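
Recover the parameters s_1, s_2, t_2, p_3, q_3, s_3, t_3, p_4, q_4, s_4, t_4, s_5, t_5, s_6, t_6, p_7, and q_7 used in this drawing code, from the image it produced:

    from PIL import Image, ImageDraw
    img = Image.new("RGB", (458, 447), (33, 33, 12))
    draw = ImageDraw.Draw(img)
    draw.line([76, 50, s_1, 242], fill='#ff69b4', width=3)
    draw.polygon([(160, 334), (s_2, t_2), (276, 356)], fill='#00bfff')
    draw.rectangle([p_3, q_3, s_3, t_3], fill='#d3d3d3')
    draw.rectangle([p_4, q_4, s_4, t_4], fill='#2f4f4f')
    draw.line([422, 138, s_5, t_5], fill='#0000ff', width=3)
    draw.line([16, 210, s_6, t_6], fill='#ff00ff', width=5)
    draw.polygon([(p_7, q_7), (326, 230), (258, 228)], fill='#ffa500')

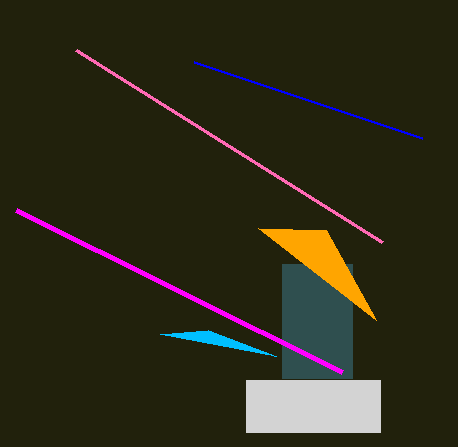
s_1 = 382, s_2 = 208, t_2 = 330, p_3 = 246, q_3 = 380, s_3 = 380, t_3 = 432, p_4 = 282, q_4 = 264, s_4 = 352, t_4 = 378, s_5 = 194, t_5 = 62, s_6 = 342, t_6 = 372, p_7 = 376, q_7 = 320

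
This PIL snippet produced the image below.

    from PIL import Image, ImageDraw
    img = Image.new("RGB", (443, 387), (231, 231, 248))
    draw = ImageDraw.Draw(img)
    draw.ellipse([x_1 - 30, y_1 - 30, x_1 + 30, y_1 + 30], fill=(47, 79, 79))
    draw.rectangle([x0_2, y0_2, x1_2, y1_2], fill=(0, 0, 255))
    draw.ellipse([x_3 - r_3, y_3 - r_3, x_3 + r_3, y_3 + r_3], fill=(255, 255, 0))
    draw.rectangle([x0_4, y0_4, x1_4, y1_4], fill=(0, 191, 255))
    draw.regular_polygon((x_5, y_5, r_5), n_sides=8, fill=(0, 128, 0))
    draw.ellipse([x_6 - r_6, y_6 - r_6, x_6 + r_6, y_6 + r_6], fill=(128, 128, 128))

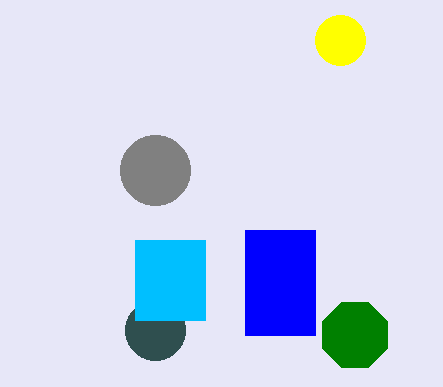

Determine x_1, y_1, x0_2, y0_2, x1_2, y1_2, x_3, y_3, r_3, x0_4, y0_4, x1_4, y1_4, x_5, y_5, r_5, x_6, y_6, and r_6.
x_1 = 155; y_1 = 330; x0_2 = 245; y0_2 = 230; x1_2 = 315; y1_2 = 335; x_3 = 340; y_3 = 40; r_3 = 25; x0_4 = 135; y0_4 = 240; x1_4 = 205; y1_4 = 320; x_5 = 355; y_5 = 335; r_5 = 35; x_6 = 155; y_6 = 170; r_6 = 35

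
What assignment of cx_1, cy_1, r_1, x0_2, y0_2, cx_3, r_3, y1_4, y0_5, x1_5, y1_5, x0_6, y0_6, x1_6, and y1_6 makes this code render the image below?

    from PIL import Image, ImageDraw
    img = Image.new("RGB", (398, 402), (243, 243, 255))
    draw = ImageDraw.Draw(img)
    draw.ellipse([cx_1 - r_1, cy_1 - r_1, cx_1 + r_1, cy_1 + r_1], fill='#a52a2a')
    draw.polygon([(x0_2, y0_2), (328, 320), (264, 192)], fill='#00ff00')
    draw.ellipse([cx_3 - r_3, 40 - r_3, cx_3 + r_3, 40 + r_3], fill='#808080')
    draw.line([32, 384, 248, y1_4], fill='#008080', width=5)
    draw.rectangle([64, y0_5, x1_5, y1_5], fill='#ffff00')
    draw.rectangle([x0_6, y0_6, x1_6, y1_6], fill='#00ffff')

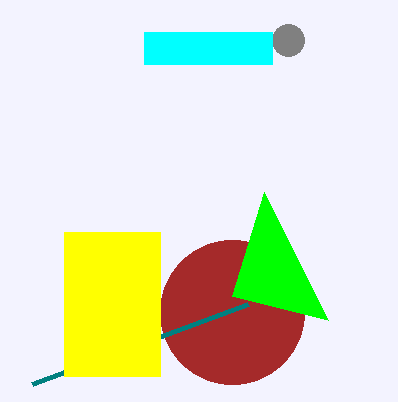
cx_1 = 232, cy_1 = 312, r_1 = 72, x0_2 = 232, y0_2 = 296, cx_3 = 288, r_3 = 16, y1_4 = 304, y0_5 = 232, x1_5 = 160, y1_5 = 376, x0_6 = 144, y0_6 = 32, x1_6 = 272, y1_6 = 64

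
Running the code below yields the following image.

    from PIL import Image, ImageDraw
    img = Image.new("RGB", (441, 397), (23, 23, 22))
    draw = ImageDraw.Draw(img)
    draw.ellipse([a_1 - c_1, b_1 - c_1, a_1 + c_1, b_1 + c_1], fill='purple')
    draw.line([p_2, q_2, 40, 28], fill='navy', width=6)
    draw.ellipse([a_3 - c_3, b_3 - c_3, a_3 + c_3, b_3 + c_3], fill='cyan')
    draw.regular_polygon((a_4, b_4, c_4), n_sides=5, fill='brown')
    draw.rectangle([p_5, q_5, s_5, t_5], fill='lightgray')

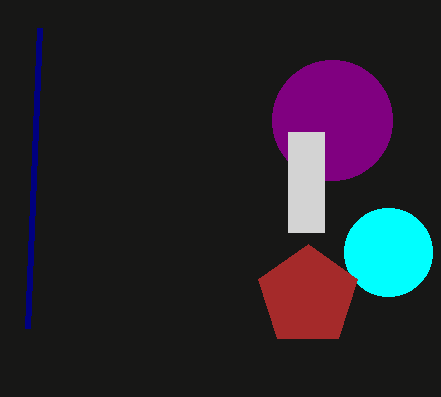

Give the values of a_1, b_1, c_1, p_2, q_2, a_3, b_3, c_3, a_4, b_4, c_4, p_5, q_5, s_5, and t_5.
a_1 = 332; b_1 = 120; c_1 = 60; p_2 = 28; q_2 = 328; a_3 = 388; b_3 = 252; c_3 = 44; a_4 = 308; b_4 = 296; c_4 = 52; p_5 = 288; q_5 = 132; s_5 = 324; t_5 = 232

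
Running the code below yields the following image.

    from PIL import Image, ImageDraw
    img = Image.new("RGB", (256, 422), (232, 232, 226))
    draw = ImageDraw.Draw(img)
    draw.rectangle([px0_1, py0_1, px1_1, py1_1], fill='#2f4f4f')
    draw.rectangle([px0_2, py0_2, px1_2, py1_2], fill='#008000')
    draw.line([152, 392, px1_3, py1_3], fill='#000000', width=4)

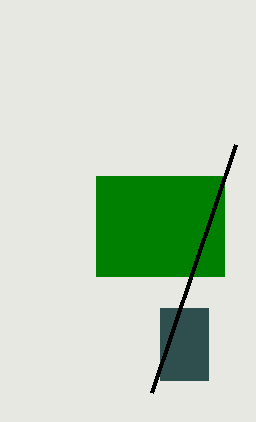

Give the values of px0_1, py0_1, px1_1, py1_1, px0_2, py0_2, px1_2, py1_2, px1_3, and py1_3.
px0_1 = 160; py0_1 = 308; px1_1 = 208; py1_1 = 380; px0_2 = 96; py0_2 = 176; px1_2 = 224; py1_2 = 276; px1_3 = 236; py1_3 = 144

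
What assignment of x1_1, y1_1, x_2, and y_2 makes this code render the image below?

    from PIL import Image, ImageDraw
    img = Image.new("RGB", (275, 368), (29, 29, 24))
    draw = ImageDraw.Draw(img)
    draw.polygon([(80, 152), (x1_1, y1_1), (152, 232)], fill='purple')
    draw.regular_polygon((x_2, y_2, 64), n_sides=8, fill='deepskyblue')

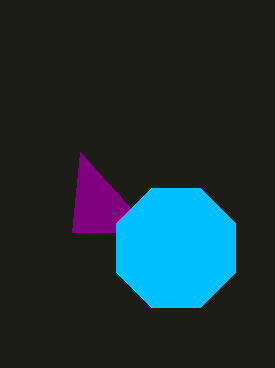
x1_1 = 72; y1_1 = 232; x_2 = 176; y_2 = 248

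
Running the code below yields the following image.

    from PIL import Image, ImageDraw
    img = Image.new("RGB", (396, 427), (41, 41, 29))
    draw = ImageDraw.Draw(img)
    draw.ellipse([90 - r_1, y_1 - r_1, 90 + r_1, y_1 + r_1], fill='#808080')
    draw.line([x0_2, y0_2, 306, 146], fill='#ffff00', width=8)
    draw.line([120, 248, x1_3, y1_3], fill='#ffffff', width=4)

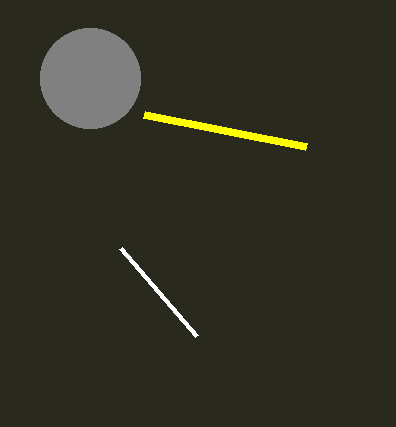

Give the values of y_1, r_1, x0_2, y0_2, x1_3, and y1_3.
y_1 = 78, r_1 = 50, x0_2 = 144, y0_2 = 114, x1_3 = 196, y1_3 = 336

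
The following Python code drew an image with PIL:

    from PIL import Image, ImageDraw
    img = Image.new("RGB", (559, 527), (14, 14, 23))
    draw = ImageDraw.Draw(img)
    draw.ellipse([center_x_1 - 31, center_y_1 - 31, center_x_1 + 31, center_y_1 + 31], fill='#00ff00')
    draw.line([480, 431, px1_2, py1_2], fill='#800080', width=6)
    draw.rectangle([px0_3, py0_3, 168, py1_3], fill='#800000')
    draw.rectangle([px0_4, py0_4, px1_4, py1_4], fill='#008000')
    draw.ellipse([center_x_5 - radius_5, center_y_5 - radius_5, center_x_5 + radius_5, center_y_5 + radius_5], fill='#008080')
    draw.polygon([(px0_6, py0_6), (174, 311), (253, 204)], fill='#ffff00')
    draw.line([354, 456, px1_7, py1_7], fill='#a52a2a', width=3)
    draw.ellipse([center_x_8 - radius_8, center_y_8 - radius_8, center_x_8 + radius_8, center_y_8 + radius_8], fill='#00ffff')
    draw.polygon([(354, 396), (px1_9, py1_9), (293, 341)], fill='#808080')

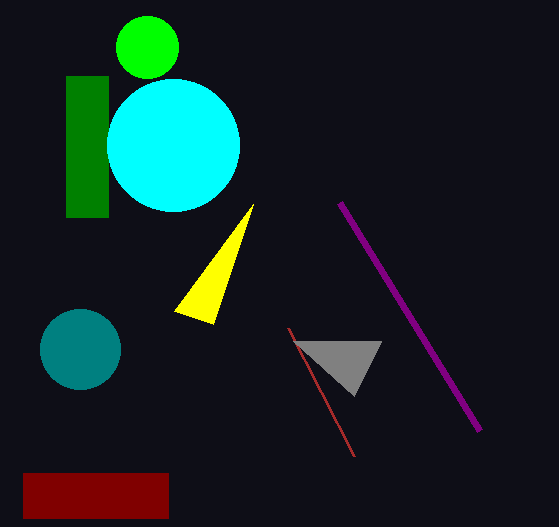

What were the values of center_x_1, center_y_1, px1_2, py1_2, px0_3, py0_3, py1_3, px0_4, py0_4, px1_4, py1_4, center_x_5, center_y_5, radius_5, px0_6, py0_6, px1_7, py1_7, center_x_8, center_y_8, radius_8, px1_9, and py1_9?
center_x_1 = 147, center_y_1 = 47, px1_2 = 340, py1_2 = 203, px0_3 = 23, py0_3 = 473, py1_3 = 518, px0_4 = 66, py0_4 = 76, px1_4 = 108, py1_4 = 217, center_x_5 = 80, center_y_5 = 349, radius_5 = 40, px0_6 = 213, py0_6 = 324, px1_7 = 288, py1_7 = 328, center_x_8 = 173, center_y_8 = 145, radius_8 = 66, px1_9 = 381, py1_9 = 341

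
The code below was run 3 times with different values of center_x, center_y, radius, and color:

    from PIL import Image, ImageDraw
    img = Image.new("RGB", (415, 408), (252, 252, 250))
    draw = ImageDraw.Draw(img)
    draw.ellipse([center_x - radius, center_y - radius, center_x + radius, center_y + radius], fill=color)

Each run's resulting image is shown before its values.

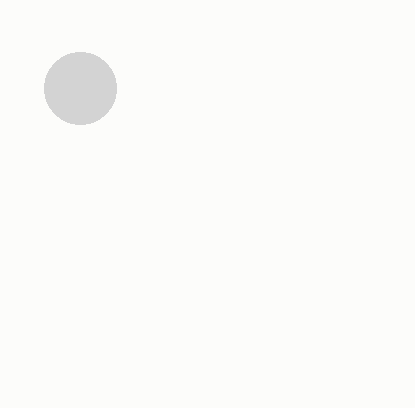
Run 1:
center_x = 80, center_y = 88, radius = 36, color = 'lightgray'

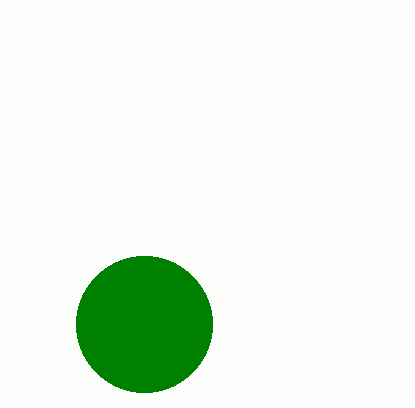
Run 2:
center_x = 144, center_y = 324, radius = 68, color = 'green'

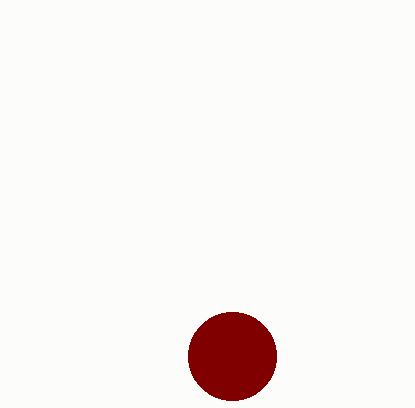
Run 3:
center_x = 232; center_y = 356; radius = 44; color = 'maroon'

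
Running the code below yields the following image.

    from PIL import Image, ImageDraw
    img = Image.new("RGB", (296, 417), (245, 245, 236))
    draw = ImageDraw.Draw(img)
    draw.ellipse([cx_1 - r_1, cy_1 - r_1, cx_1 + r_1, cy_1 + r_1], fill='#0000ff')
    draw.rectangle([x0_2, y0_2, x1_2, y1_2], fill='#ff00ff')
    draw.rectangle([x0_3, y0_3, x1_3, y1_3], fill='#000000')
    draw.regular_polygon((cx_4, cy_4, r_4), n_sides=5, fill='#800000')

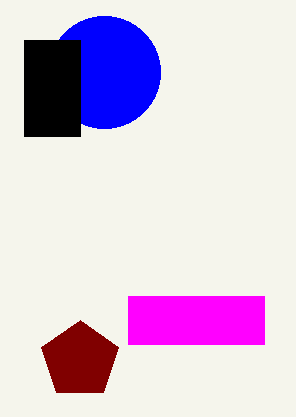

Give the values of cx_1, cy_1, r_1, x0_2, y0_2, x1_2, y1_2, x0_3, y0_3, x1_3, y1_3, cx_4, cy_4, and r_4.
cx_1 = 104, cy_1 = 72, r_1 = 56, x0_2 = 128, y0_2 = 296, x1_2 = 264, y1_2 = 344, x0_3 = 24, y0_3 = 40, x1_3 = 80, y1_3 = 136, cx_4 = 80, cy_4 = 360, r_4 = 40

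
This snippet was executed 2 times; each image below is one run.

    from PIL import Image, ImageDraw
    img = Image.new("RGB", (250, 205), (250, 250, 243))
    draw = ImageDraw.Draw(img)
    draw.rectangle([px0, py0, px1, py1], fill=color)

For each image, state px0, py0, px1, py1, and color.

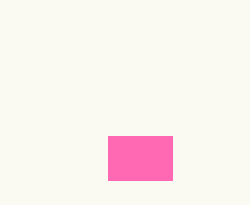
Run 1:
px0 = 108, py0 = 136, px1 = 172, py1 = 180, color = 'hotpink'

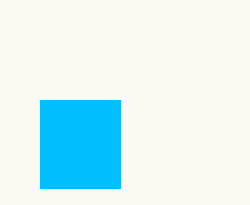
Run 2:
px0 = 40
py0 = 100
px1 = 120
py1 = 188
color = 'deepskyblue'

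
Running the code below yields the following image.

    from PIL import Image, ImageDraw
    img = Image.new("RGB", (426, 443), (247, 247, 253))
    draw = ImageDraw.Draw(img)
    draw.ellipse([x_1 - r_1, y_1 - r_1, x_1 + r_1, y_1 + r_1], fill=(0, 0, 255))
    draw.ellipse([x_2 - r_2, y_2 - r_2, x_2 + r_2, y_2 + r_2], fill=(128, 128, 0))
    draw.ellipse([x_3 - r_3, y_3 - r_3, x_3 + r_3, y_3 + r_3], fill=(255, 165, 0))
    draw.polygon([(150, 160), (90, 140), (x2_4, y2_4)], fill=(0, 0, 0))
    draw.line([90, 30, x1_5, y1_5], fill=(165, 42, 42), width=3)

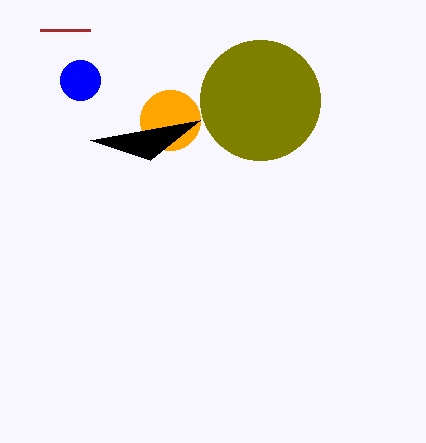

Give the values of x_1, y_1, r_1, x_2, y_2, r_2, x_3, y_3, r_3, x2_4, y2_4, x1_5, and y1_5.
x_1 = 80, y_1 = 80, r_1 = 20, x_2 = 260, y_2 = 100, r_2 = 60, x_3 = 170, y_3 = 120, r_3 = 30, x2_4 = 200, y2_4 = 120, x1_5 = 40, y1_5 = 30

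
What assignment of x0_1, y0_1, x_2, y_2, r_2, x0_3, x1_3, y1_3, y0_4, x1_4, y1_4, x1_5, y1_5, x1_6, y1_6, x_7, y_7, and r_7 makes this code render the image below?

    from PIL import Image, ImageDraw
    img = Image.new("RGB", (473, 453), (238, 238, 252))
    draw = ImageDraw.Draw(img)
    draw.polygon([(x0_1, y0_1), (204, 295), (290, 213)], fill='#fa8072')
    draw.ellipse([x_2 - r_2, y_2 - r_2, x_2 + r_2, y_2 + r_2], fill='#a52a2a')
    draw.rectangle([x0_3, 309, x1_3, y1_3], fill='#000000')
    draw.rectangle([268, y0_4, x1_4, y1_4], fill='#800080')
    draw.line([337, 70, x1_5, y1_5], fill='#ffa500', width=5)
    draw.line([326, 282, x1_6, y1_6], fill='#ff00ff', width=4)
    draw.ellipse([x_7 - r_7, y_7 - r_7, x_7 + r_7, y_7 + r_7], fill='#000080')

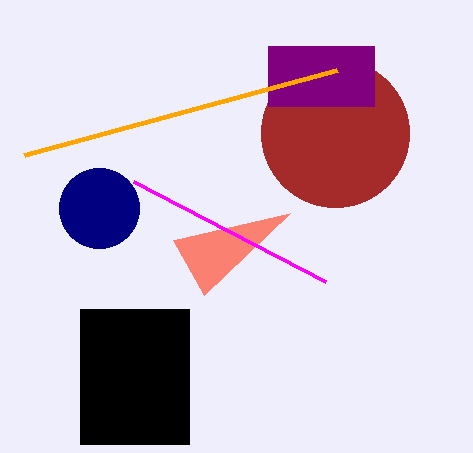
x0_1 = 173
y0_1 = 240
x_2 = 335
y_2 = 133
r_2 = 74
x0_3 = 80
x1_3 = 189
y1_3 = 444
y0_4 = 46
x1_4 = 374
y1_4 = 106
x1_5 = 24
y1_5 = 155
x1_6 = 134
y1_6 = 182
x_7 = 99
y_7 = 208
r_7 = 40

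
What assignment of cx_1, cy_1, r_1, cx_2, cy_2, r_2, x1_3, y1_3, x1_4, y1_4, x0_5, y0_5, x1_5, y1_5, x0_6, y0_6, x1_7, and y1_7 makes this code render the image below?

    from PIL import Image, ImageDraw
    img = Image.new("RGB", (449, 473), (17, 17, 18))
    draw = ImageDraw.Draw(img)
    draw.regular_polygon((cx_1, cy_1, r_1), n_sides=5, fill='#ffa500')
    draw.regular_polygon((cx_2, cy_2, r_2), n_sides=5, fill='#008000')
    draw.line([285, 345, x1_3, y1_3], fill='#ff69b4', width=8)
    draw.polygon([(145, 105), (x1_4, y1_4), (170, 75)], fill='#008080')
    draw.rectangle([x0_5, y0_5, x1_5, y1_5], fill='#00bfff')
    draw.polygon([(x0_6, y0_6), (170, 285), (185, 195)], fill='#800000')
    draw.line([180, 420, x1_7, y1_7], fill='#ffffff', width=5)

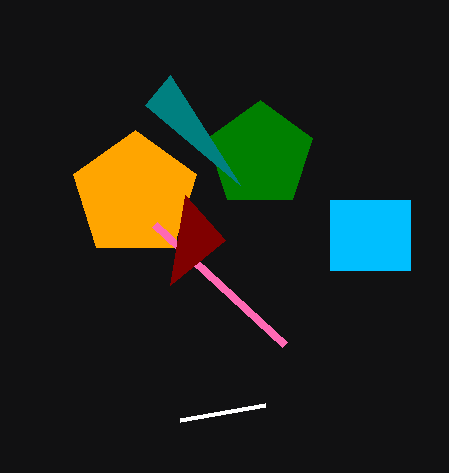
cx_1 = 135
cy_1 = 195
r_1 = 65
cx_2 = 260
cy_2 = 155
r_2 = 55
x1_3 = 155
y1_3 = 225
x1_4 = 240
y1_4 = 185
x0_5 = 330
y0_5 = 200
x1_5 = 410
y1_5 = 270
x0_6 = 225
y0_6 = 240
x1_7 = 265
y1_7 = 405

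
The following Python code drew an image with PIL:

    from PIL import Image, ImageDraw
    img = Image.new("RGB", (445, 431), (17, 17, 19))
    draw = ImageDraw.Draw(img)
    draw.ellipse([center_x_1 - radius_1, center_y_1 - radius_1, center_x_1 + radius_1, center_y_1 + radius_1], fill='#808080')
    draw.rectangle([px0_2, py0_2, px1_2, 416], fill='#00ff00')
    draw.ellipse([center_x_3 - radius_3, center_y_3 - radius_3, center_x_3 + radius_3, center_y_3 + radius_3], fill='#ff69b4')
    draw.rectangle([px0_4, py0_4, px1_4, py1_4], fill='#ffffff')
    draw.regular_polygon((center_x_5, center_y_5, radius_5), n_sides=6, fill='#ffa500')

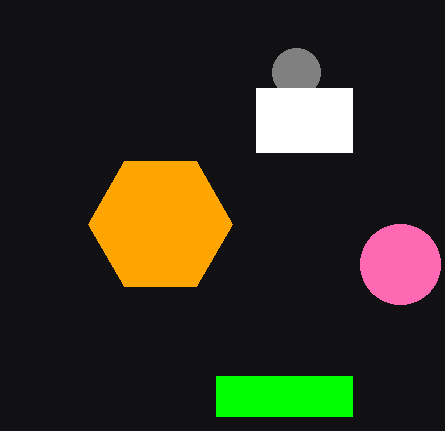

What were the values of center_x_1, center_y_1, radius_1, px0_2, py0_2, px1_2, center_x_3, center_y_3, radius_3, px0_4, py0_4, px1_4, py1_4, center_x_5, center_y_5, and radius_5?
center_x_1 = 296, center_y_1 = 72, radius_1 = 24, px0_2 = 216, py0_2 = 376, px1_2 = 352, center_x_3 = 400, center_y_3 = 264, radius_3 = 40, px0_4 = 256, py0_4 = 88, px1_4 = 352, py1_4 = 152, center_x_5 = 160, center_y_5 = 224, radius_5 = 72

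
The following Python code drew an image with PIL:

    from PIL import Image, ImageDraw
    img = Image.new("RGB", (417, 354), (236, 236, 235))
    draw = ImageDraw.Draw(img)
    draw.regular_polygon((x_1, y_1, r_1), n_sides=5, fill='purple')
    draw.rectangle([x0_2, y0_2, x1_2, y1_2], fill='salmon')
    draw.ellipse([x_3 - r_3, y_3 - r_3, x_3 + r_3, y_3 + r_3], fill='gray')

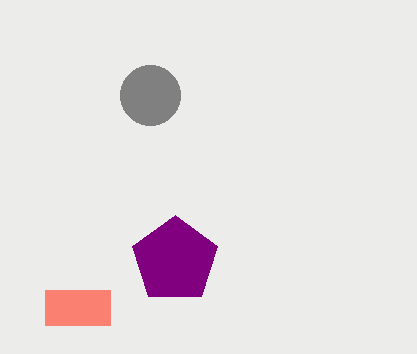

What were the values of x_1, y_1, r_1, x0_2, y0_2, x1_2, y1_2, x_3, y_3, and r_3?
x_1 = 175; y_1 = 260; r_1 = 45; x0_2 = 45; y0_2 = 290; x1_2 = 110; y1_2 = 325; x_3 = 150; y_3 = 95; r_3 = 30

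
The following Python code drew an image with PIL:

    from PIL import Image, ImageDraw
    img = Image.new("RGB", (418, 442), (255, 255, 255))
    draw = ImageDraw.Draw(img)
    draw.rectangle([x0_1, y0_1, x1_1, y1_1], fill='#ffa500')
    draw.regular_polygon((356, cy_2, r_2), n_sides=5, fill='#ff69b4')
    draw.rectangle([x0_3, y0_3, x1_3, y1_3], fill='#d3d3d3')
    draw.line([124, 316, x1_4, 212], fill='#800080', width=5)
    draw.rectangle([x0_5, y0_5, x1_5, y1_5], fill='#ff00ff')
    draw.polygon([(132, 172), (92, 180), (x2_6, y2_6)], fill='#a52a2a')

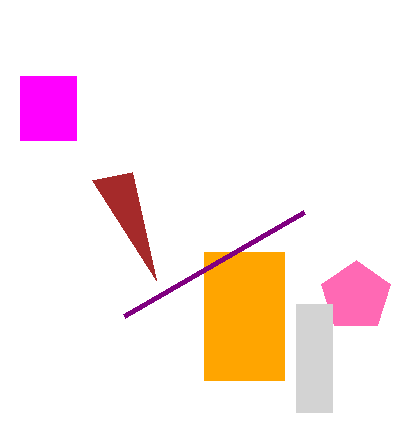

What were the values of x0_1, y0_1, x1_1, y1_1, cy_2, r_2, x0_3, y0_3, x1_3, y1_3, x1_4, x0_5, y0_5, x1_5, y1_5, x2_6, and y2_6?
x0_1 = 204
y0_1 = 252
x1_1 = 284
y1_1 = 380
cy_2 = 296
r_2 = 36
x0_3 = 296
y0_3 = 304
x1_3 = 332
y1_3 = 412
x1_4 = 304
x0_5 = 20
y0_5 = 76
x1_5 = 76
y1_5 = 140
x2_6 = 156
y2_6 = 280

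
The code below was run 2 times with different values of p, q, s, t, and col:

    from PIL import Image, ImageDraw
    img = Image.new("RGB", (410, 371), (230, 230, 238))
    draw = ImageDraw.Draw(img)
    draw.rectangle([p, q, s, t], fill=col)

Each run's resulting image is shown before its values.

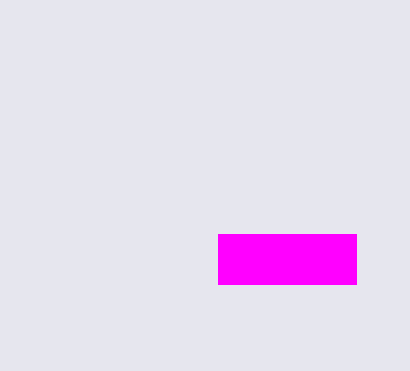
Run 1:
p = 218
q = 234
s = 356
t = 284
col = 'magenta'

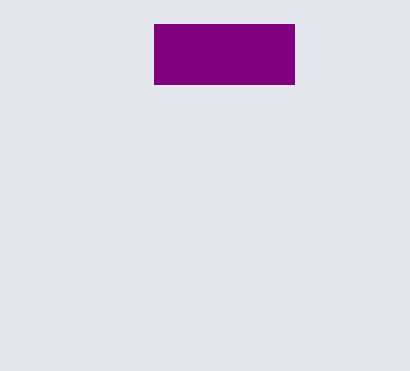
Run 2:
p = 154, q = 24, s = 294, t = 84, col = 'purple'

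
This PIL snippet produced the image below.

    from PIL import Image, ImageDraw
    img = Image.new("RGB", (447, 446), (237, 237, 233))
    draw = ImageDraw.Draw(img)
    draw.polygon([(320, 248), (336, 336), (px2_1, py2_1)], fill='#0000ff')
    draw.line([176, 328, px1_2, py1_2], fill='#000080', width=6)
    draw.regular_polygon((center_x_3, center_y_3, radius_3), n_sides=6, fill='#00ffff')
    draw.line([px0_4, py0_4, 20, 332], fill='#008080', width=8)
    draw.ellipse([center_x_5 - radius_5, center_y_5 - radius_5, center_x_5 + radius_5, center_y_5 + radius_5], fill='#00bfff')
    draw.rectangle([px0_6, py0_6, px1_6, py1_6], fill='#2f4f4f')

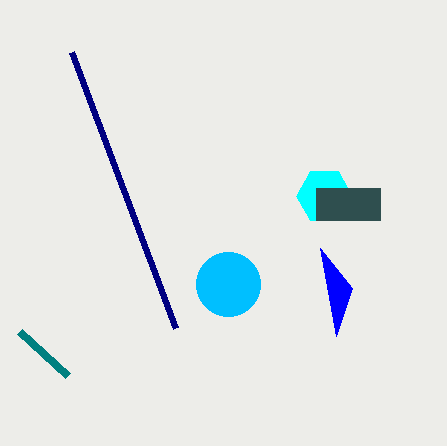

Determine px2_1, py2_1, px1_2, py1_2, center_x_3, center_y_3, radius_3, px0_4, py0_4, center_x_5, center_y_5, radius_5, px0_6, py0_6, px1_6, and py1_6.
px2_1 = 352; py2_1 = 288; px1_2 = 72; py1_2 = 52; center_x_3 = 324; center_y_3 = 196; radius_3 = 28; px0_4 = 68; py0_4 = 376; center_x_5 = 228; center_y_5 = 284; radius_5 = 32; px0_6 = 316; py0_6 = 188; px1_6 = 380; py1_6 = 220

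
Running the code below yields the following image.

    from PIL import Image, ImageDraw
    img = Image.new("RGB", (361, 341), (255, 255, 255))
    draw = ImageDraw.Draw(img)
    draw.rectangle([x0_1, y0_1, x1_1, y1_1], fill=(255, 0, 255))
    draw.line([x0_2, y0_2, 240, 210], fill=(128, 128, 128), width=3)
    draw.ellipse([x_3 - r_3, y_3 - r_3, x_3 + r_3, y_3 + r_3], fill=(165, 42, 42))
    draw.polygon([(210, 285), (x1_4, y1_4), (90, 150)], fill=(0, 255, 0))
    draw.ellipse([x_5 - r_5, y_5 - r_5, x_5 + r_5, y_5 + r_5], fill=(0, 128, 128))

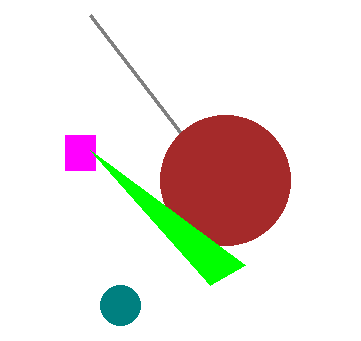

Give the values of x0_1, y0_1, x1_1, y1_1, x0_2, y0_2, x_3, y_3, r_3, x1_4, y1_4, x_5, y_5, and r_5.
x0_1 = 65, y0_1 = 135, x1_1 = 95, y1_1 = 170, x0_2 = 90, y0_2 = 15, x_3 = 225, y_3 = 180, r_3 = 65, x1_4 = 245, y1_4 = 265, x_5 = 120, y_5 = 305, r_5 = 20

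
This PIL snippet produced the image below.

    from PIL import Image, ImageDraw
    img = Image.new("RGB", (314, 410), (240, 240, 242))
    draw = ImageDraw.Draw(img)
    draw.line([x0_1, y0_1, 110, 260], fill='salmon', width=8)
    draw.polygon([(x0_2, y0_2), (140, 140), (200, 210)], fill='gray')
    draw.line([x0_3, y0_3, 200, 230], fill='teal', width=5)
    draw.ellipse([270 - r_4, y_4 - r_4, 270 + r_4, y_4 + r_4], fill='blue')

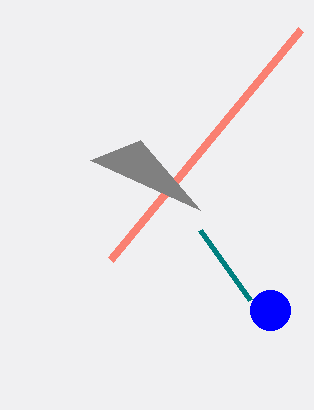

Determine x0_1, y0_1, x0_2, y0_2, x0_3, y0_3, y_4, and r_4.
x0_1 = 300; y0_1 = 30; x0_2 = 90; y0_2 = 160; x0_3 = 250; y0_3 = 300; y_4 = 310; r_4 = 20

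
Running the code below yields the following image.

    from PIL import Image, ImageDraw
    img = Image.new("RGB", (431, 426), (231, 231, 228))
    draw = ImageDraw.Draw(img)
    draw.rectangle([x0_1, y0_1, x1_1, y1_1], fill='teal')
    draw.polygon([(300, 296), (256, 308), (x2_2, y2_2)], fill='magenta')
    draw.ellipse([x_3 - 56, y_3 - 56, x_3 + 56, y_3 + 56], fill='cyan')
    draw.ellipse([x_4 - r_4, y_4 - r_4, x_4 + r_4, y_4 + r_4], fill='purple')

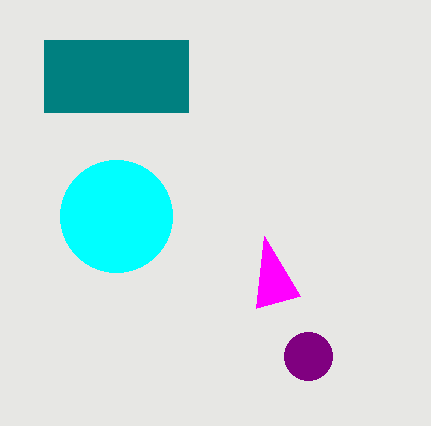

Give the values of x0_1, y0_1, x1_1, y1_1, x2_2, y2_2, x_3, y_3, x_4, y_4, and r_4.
x0_1 = 44; y0_1 = 40; x1_1 = 188; y1_1 = 112; x2_2 = 264; y2_2 = 236; x_3 = 116; y_3 = 216; x_4 = 308; y_4 = 356; r_4 = 24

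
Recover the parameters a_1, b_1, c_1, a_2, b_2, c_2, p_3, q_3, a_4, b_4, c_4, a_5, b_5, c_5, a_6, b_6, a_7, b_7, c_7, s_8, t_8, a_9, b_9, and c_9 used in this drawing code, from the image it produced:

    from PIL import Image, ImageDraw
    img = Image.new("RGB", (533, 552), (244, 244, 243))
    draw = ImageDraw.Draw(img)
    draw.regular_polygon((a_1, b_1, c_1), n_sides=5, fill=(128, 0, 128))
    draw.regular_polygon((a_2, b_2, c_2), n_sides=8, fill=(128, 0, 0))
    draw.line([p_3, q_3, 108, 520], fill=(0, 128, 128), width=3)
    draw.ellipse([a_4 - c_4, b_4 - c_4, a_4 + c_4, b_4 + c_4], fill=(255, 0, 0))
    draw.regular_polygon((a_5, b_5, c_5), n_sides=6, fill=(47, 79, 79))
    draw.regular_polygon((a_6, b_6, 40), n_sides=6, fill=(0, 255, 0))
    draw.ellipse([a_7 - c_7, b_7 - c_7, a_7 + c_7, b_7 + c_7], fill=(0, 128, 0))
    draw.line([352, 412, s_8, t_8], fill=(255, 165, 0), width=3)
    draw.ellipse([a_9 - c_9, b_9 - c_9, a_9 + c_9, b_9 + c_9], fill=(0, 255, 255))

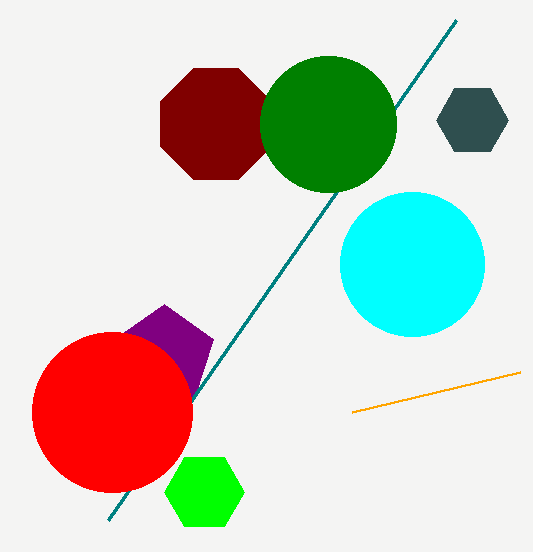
a_1 = 164; b_1 = 356; c_1 = 52; a_2 = 216; b_2 = 124; c_2 = 60; p_3 = 456; q_3 = 20; a_4 = 112; b_4 = 412; c_4 = 80; a_5 = 472; b_5 = 120; c_5 = 36; a_6 = 204; b_6 = 492; a_7 = 328; b_7 = 124; c_7 = 68; s_8 = 520; t_8 = 372; a_9 = 412; b_9 = 264; c_9 = 72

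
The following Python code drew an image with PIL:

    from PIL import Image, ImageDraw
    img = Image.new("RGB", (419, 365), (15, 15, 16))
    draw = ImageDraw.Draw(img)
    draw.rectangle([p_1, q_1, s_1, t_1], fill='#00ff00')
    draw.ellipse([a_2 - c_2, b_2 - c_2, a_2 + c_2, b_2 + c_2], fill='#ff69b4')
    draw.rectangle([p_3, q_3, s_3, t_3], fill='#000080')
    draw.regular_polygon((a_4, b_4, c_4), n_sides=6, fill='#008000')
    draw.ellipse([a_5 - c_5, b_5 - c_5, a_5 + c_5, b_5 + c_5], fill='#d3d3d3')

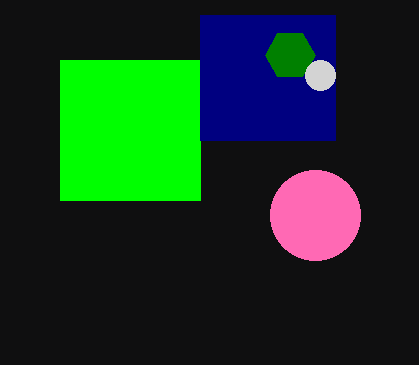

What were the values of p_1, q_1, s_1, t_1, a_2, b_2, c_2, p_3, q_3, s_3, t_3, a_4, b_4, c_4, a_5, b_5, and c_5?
p_1 = 60
q_1 = 60
s_1 = 200
t_1 = 200
a_2 = 315
b_2 = 215
c_2 = 45
p_3 = 200
q_3 = 15
s_3 = 335
t_3 = 140
a_4 = 290
b_4 = 55
c_4 = 25
a_5 = 320
b_5 = 75
c_5 = 15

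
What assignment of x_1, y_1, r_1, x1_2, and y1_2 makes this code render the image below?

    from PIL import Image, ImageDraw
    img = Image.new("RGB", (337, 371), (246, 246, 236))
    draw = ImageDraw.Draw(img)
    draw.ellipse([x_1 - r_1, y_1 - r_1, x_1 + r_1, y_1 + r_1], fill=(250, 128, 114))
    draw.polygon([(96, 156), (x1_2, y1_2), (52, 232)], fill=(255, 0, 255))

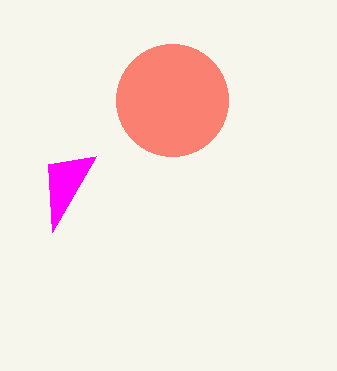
x_1 = 172
y_1 = 100
r_1 = 56
x1_2 = 48
y1_2 = 164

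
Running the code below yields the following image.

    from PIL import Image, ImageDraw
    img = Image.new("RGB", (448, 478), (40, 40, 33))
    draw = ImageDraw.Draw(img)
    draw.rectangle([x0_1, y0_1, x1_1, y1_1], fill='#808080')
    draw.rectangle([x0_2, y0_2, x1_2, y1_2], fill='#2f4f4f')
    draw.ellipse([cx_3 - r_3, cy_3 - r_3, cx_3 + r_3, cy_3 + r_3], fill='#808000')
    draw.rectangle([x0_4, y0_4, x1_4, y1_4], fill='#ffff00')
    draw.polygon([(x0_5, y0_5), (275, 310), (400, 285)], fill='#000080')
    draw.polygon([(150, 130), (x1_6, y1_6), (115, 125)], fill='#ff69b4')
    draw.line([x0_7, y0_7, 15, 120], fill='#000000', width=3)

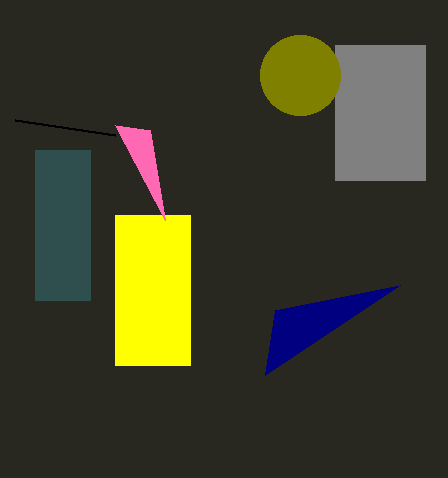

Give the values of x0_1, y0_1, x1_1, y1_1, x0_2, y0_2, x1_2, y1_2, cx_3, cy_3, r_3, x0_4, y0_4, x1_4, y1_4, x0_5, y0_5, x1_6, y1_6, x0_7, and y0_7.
x0_1 = 335, y0_1 = 45, x1_1 = 425, y1_1 = 180, x0_2 = 35, y0_2 = 150, x1_2 = 90, y1_2 = 300, cx_3 = 300, cy_3 = 75, r_3 = 40, x0_4 = 115, y0_4 = 215, x1_4 = 190, y1_4 = 365, x0_5 = 265, y0_5 = 375, x1_6 = 165, y1_6 = 220, x0_7 = 115, y0_7 = 135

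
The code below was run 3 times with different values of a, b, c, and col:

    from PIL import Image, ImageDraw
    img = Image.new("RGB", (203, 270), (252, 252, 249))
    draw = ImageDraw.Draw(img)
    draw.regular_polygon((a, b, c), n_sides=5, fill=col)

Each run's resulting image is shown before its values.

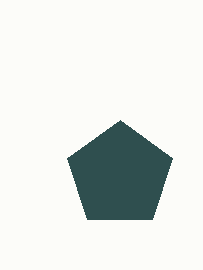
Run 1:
a = 120
b = 175
c = 55
col = 'darkslategray'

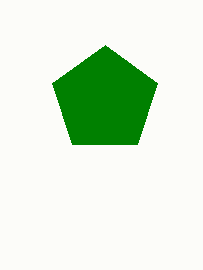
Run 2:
a = 105, b = 100, c = 55, col = 'green'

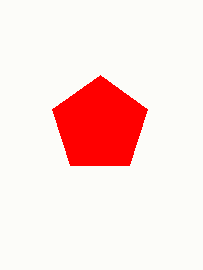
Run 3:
a = 100, b = 125, c = 50, col = 'red'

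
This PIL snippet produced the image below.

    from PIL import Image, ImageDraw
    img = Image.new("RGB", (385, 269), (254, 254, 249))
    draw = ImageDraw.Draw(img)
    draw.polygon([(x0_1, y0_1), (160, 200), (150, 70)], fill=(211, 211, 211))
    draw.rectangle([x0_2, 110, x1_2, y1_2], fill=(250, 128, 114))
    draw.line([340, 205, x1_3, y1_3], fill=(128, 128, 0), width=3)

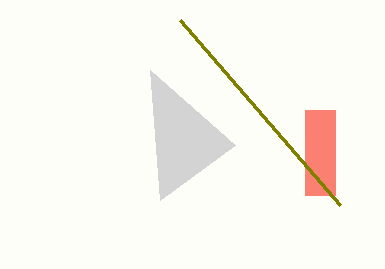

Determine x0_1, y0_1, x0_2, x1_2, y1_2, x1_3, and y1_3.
x0_1 = 235, y0_1 = 145, x0_2 = 305, x1_2 = 335, y1_2 = 195, x1_3 = 180, y1_3 = 20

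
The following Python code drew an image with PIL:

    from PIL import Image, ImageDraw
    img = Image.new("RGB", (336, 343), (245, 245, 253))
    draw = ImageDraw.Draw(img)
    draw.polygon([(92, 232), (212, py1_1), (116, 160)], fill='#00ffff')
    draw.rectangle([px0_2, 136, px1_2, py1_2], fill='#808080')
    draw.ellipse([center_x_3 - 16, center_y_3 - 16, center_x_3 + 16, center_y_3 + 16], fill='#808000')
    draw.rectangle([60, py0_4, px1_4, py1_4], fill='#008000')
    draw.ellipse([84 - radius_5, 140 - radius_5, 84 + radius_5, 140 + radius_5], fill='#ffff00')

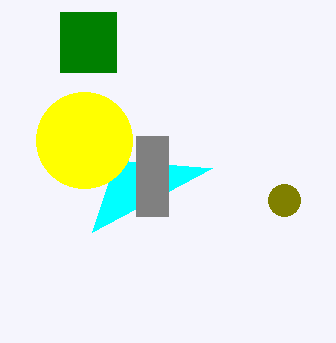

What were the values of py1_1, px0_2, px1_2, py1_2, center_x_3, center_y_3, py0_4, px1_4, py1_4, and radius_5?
py1_1 = 168; px0_2 = 136; px1_2 = 168; py1_2 = 216; center_x_3 = 284; center_y_3 = 200; py0_4 = 12; px1_4 = 116; py1_4 = 72; radius_5 = 48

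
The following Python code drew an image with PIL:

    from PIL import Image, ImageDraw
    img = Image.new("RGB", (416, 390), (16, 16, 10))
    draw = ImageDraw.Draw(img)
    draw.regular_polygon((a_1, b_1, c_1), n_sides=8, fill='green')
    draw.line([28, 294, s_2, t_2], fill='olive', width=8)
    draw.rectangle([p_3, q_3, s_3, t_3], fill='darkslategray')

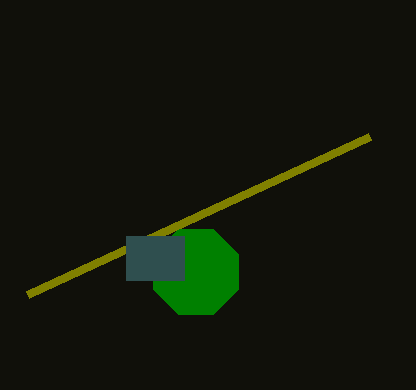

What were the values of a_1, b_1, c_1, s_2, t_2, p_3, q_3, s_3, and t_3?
a_1 = 196; b_1 = 272; c_1 = 46; s_2 = 370; t_2 = 136; p_3 = 126; q_3 = 236; s_3 = 184; t_3 = 280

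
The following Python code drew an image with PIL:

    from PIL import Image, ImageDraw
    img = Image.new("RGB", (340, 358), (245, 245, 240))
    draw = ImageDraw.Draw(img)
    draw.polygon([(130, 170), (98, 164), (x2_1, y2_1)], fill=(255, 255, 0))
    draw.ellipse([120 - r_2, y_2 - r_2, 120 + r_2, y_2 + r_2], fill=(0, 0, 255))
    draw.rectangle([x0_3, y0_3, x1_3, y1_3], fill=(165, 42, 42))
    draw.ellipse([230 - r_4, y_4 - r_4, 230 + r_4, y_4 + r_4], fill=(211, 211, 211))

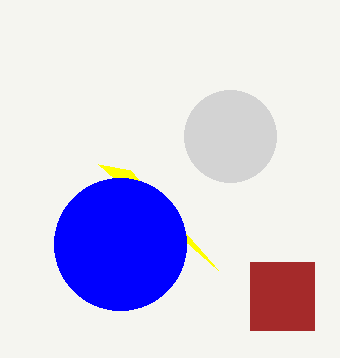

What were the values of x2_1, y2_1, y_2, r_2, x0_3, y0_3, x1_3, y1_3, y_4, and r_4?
x2_1 = 218, y2_1 = 270, y_2 = 244, r_2 = 66, x0_3 = 250, y0_3 = 262, x1_3 = 314, y1_3 = 330, y_4 = 136, r_4 = 46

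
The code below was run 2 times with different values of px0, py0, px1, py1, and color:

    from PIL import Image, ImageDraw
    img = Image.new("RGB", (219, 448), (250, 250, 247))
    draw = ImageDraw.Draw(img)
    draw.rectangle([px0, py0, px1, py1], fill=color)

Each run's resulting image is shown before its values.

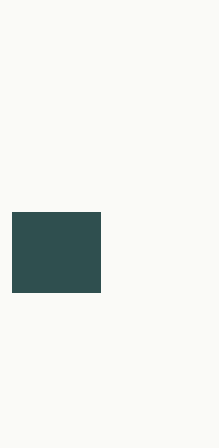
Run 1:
px0 = 12
py0 = 212
px1 = 100
py1 = 292
color = 'darkslategray'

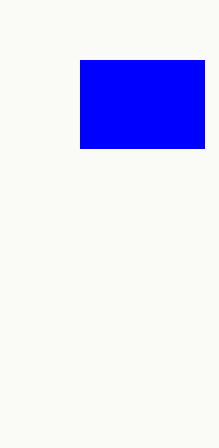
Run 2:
px0 = 80
py0 = 60
px1 = 204
py1 = 148
color = 'blue'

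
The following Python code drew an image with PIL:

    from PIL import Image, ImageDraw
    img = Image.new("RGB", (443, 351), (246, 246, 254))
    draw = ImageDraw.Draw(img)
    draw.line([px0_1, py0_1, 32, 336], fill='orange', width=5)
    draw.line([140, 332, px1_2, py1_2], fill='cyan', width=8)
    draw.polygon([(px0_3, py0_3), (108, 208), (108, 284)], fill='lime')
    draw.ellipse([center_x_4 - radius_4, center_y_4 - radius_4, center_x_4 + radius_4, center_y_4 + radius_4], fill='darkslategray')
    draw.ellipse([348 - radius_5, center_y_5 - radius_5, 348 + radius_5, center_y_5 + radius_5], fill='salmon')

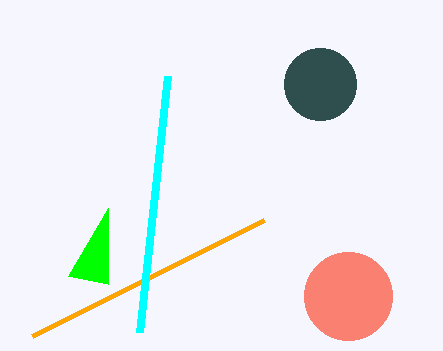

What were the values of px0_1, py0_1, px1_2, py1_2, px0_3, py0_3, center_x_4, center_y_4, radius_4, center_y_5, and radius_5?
px0_1 = 264; py0_1 = 220; px1_2 = 168; py1_2 = 76; px0_3 = 68; py0_3 = 276; center_x_4 = 320; center_y_4 = 84; radius_4 = 36; center_y_5 = 296; radius_5 = 44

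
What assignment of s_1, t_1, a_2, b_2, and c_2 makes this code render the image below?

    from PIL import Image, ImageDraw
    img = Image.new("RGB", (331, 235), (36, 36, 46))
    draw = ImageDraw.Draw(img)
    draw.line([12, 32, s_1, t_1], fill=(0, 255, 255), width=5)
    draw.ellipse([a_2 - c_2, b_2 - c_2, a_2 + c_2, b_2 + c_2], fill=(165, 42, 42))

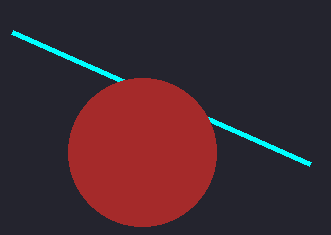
s_1 = 310; t_1 = 164; a_2 = 142; b_2 = 152; c_2 = 74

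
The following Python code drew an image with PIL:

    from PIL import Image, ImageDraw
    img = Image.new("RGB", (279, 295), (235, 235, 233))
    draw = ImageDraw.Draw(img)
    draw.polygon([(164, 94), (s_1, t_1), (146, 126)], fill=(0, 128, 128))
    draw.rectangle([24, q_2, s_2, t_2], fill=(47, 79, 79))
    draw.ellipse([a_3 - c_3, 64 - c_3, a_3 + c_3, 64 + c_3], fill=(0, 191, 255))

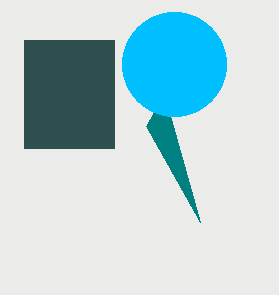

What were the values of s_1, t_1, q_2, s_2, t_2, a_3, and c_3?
s_1 = 200, t_1 = 222, q_2 = 40, s_2 = 114, t_2 = 148, a_3 = 174, c_3 = 52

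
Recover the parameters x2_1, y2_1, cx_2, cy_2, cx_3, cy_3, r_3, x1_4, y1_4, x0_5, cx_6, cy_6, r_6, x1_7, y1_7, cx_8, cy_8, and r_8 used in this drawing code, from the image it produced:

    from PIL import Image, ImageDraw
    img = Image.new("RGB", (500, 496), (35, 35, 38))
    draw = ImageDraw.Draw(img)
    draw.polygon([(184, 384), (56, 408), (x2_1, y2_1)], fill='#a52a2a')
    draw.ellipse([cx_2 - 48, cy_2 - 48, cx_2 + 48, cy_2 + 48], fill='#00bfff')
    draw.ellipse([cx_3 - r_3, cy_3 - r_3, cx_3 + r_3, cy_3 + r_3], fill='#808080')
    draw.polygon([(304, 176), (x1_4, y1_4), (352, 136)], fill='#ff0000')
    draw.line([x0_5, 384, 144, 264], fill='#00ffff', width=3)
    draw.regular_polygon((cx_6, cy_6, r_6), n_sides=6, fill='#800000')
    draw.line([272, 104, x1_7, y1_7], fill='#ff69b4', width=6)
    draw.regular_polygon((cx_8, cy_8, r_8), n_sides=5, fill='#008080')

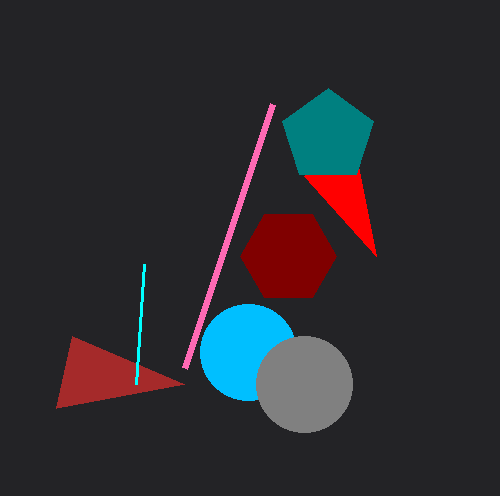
x2_1 = 72
y2_1 = 336
cx_2 = 248
cy_2 = 352
cx_3 = 304
cy_3 = 384
r_3 = 48
x1_4 = 376
y1_4 = 256
x0_5 = 136
cx_6 = 288
cy_6 = 256
r_6 = 48
x1_7 = 184
y1_7 = 368
cx_8 = 328
cy_8 = 136
r_8 = 48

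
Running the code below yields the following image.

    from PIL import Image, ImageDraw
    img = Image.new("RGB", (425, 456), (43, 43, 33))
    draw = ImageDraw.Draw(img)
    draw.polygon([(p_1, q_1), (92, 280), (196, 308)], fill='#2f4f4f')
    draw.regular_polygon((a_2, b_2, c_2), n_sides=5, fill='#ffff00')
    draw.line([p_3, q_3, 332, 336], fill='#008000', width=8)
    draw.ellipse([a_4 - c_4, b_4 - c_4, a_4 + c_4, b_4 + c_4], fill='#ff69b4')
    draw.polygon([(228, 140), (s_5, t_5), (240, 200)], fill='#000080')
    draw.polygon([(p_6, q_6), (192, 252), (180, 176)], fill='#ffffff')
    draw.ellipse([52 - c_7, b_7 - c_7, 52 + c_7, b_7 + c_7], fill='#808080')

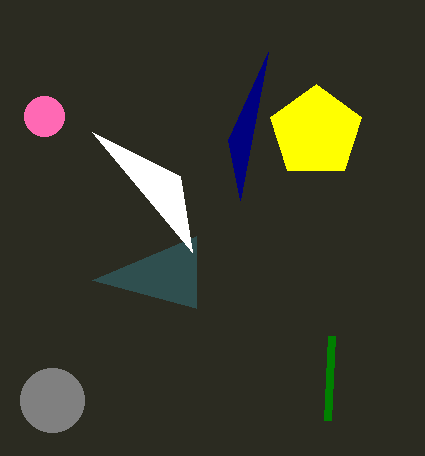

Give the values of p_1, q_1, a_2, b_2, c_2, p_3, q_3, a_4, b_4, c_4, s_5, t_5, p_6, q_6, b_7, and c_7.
p_1 = 196, q_1 = 236, a_2 = 316, b_2 = 132, c_2 = 48, p_3 = 328, q_3 = 420, a_4 = 44, b_4 = 116, c_4 = 20, s_5 = 268, t_5 = 52, p_6 = 92, q_6 = 132, b_7 = 400, c_7 = 32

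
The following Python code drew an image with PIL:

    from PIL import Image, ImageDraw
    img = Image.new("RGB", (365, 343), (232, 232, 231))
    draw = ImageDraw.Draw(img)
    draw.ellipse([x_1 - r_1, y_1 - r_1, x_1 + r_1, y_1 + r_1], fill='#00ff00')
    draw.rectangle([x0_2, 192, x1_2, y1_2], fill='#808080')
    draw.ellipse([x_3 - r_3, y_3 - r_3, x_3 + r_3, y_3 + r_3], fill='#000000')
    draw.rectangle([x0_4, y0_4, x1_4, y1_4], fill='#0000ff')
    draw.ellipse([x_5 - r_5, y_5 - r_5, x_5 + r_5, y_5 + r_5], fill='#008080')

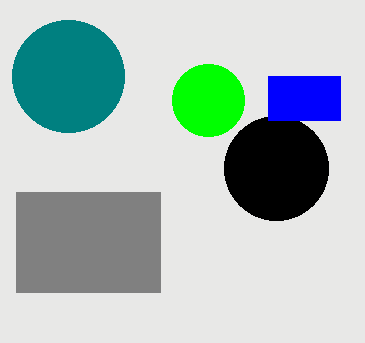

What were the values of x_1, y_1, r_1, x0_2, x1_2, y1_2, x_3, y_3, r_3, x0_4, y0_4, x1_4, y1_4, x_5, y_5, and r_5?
x_1 = 208; y_1 = 100; r_1 = 36; x0_2 = 16; x1_2 = 160; y1_2 = 292; x_3 = 276; y_3 = 168; r_3 = 52; x0_4 = 268; y0_4 = 76; x1_4 = 340; y1_4 = 120; x_5 = 68; y_5 = 76; r_5 = 56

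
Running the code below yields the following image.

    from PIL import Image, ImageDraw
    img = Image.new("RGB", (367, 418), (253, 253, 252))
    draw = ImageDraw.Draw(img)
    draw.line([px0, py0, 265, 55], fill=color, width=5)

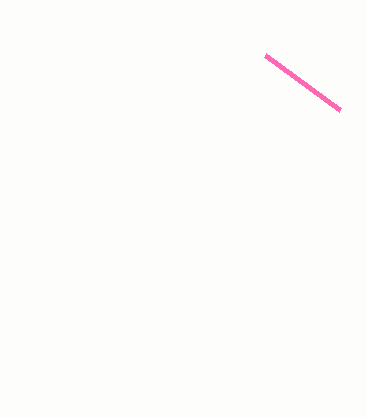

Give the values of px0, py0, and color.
px0 = 340, py0 = 110, color = 'hotpink'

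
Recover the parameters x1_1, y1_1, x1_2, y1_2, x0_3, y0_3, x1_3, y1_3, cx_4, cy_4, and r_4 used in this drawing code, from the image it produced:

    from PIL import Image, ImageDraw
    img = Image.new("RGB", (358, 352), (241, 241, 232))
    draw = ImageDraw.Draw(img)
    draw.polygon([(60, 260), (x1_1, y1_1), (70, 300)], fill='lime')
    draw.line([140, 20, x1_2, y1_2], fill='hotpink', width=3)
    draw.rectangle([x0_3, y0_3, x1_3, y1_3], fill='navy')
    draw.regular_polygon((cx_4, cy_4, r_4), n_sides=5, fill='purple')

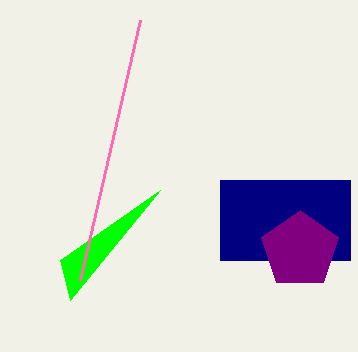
x1_1 = 160; y1_1 = 190; x1_2 = 80; y1_2 = 280; x0_3 = 220; y0_3 = 180; x1_3 = 350; y1_3 = 260; cx_4 = 300; cy_4 = 250; r_4 = 40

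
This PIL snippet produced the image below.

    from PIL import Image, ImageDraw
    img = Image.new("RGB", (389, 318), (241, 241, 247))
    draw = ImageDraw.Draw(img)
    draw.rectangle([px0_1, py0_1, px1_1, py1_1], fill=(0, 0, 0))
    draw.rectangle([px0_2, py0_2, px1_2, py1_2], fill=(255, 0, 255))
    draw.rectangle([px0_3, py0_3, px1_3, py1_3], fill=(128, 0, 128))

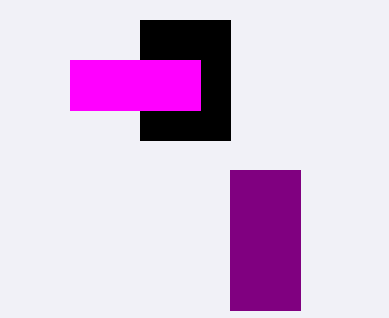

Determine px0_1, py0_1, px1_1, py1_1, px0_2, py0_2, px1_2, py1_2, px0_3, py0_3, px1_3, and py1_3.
px0_1 = 140, py0_1 = 20, px1_1 = 230, py1_1 = 140, px0_2 = 70, py0_2 = 60, px1_2 = 200, py1_2 = 110, px0_3 = 230, py0_3 = 170, px1_3 = 300, py1_3 = 310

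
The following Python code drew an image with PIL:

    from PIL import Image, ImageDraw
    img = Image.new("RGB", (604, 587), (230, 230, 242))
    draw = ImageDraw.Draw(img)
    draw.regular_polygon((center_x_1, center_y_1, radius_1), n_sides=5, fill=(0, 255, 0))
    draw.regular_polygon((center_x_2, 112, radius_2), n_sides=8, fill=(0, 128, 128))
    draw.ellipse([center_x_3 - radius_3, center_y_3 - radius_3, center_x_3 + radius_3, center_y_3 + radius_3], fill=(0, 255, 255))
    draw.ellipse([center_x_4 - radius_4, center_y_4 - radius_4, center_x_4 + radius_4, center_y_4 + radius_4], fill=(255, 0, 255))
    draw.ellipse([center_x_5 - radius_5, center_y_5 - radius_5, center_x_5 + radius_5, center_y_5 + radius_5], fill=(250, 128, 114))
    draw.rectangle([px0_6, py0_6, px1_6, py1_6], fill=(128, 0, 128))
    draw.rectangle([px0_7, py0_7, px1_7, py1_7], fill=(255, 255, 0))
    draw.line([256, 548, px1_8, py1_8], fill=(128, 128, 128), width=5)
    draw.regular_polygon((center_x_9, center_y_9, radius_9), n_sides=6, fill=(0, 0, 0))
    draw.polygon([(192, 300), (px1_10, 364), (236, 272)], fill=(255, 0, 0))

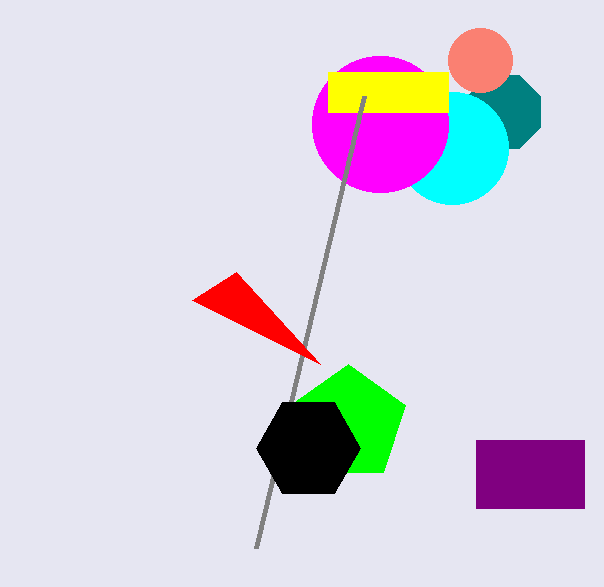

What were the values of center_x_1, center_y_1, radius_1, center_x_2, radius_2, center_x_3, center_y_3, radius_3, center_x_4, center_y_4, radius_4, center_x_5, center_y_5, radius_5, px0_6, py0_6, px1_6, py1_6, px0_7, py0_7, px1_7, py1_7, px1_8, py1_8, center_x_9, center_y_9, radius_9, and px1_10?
center_x_1 = 348
center_y_1 = 424
radius_1 = 60
center_x_2 = 504
radius_2 = 40
center_x_3 = 452
center_y_3 = 148
radius_3 = 56
center_x_4 = 380
center_y_4 = 124
radius_4 = 68
center_x_5 = 480
center_y_5 = 60
radius_5 = 32
px0_6 = 476
py0_6 = 440
px1_6 = 584
py1_6 = 508
px0_7 = 328
py0_7 = 72
px1_7 = 448
py1_7 = 112
px1_8 = 364
py1_8 = 96
center_x_9 = 308
center_y_9 = 448
radius_9 = 52
px1_10 = 320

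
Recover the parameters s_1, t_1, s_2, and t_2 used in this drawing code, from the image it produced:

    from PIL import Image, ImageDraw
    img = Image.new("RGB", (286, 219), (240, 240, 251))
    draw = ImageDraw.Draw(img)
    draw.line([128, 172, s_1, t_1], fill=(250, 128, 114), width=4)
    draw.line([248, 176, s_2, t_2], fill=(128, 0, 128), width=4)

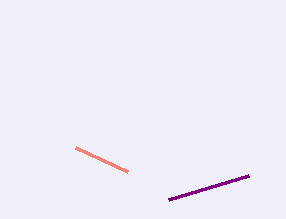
s_1 = 76
t_1 = 148
s_2 = 168
t_2 = 200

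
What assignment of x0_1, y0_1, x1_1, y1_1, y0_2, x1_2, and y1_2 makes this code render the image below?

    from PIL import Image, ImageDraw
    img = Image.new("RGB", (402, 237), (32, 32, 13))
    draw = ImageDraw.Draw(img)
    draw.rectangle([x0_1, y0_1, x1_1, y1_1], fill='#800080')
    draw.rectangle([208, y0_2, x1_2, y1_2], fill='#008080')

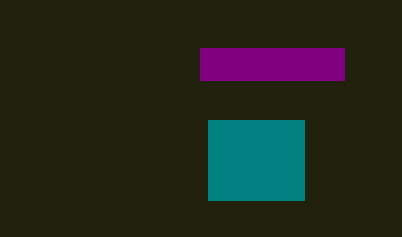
x0_1 = 200; y0_1 = 48; x1_1 = 344; y1_1 = 80; y0_2 = 120; x1_2 = 304; y1_2 = 200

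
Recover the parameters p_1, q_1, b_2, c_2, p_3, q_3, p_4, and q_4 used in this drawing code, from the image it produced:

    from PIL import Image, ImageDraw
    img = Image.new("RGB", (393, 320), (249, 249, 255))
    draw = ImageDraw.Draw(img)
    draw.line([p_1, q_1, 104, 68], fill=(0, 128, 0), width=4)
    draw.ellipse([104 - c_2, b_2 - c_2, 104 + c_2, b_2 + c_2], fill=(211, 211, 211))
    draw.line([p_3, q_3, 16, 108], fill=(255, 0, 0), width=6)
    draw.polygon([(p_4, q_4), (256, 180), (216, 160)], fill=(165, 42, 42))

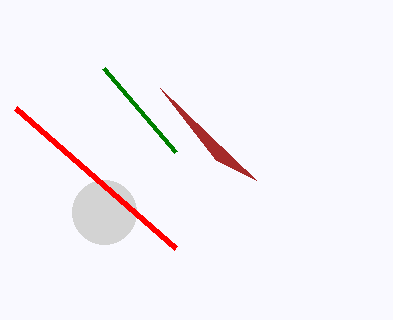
p_1 = 176; q_1 = 152; b_2 = 212; c_2 = 32; p_3 = 176; q_3 = 248; p_4 = 160; q_4 = 88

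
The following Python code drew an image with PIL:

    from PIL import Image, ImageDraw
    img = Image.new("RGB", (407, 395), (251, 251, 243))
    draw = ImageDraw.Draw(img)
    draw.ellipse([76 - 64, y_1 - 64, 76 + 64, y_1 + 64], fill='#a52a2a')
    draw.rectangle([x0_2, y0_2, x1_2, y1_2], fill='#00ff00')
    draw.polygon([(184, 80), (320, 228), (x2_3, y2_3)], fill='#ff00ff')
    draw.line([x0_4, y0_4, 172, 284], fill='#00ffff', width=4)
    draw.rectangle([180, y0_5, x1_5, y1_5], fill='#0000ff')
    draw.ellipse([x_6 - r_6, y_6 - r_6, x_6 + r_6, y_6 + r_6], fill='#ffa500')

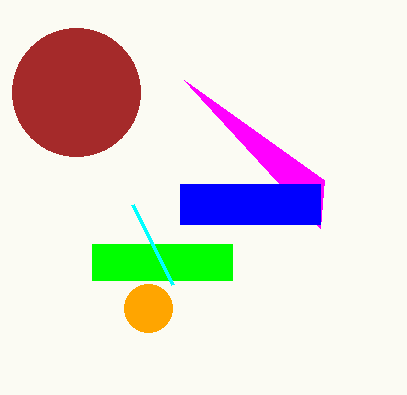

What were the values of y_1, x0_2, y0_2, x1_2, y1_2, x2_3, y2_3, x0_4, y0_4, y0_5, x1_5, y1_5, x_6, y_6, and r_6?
y_1 = 92, x0_2 = 92, y0_2 = 244, x1_2 = 232, y1_2 = 280, x2_3 = 324, y2_3 = 180, x0_4 = 132, y0_4 = 204, y0_5 = 184, x1_5 = 320, y1_5 = 224, x_6 = 148, y_6 = 308, r_6 = 24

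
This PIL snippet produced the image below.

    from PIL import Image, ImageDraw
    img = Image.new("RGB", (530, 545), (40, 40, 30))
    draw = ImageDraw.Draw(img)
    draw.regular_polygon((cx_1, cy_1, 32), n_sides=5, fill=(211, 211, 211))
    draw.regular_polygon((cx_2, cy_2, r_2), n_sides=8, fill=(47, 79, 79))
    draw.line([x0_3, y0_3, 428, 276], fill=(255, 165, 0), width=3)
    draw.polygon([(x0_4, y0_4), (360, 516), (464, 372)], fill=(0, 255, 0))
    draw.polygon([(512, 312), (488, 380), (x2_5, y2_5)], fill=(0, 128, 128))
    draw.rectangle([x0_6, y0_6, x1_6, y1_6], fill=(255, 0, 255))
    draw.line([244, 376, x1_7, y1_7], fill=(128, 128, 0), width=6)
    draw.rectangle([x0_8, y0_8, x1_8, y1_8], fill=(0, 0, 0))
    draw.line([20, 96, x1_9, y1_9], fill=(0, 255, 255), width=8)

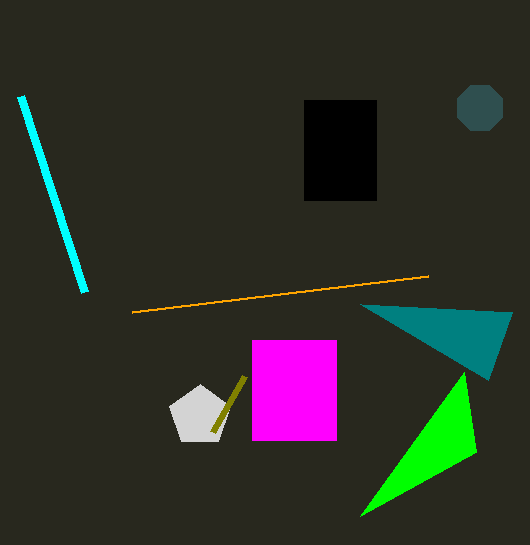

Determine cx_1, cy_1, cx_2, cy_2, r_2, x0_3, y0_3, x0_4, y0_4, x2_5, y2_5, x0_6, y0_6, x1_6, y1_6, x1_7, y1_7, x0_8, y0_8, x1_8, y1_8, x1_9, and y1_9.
cx_1 = 200; cy_1 = 416; cx_2 = 480; cy_2 = 108; r_2 = 24; x0_3 = 132; y0_3 = 312; x0_4 = 476; y0_4 = 452; x2_5 = 360; y2_5 = 304; x0_6 = 252; y0_6 = 340; x1_6 = 336; y1_6 = 440; x1_7 = 212; y1_7 = 432; x0_8 = 304; y0_8 = 100; x1_8 = 376; y1_8 = 200; x1_9 = 84; y1_9 = 292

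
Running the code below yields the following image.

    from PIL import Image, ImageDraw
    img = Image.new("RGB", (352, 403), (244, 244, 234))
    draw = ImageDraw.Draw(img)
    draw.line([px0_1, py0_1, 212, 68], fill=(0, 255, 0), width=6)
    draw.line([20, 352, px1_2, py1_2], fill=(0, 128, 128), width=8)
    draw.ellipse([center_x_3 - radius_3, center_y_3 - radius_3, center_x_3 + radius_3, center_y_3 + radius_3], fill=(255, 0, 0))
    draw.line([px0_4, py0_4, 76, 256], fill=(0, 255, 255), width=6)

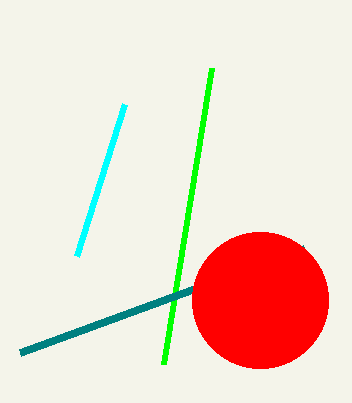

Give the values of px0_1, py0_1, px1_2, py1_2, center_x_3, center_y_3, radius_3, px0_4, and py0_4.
px0_1 = 164
py0_1 = 364
px1_2 = 304
py1_2 = 248
center_x_3 = 260
center_y_3 = 300
radius_3 = 68
px0_4 = 124
py0_4 = 104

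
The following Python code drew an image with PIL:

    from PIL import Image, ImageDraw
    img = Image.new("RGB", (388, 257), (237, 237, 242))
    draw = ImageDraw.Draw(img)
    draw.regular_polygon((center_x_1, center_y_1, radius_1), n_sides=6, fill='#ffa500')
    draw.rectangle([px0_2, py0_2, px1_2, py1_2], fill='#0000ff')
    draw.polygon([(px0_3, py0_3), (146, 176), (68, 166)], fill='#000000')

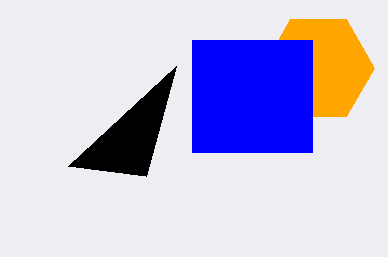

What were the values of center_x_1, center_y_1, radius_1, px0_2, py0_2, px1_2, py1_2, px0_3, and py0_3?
center_x_1 = 318; center_y_1 = 68; radius_1 = 56; px0_2 = 192; py0_2 = 40; px1_2 = 312; py1_2 = 152; px0_3 = 176; py0_3 = 66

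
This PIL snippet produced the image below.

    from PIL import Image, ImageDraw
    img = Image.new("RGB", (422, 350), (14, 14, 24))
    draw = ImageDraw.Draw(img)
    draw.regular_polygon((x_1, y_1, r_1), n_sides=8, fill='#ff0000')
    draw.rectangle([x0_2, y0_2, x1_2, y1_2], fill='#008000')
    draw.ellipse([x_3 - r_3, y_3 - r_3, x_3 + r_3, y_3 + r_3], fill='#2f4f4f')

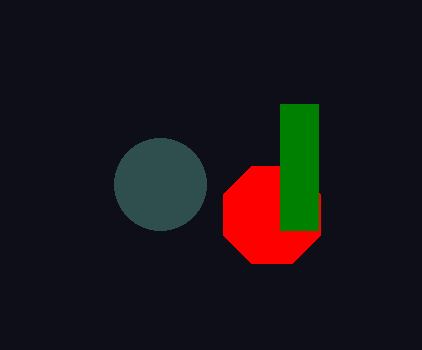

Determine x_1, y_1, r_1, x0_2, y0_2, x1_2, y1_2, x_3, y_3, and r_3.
x_1 = 272
y_1 = 215
r_1 = 53
x0_2 = 280
y0_2 = 104
x1_2 = 318
y1_2 = 230
x_3 = 160
y_3 = 184
r_3 = 46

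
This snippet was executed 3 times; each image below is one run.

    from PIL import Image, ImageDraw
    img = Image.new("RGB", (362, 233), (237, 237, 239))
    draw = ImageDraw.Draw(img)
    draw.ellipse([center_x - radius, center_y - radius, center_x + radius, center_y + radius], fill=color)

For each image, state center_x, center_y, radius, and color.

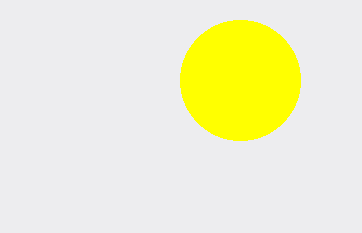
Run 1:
center_x = 240; center_y = 80; radius = 60; color = 'yellow'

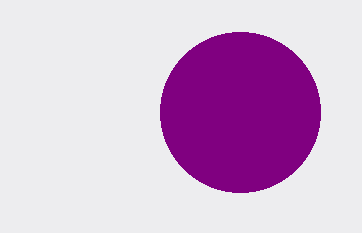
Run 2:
center_x = 240
center_y = 112
radius = 80
color = 'purple'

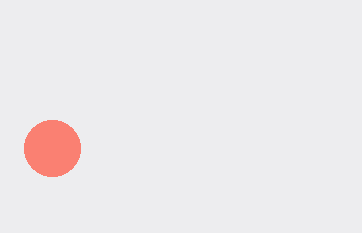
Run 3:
center_x = 52
center_y = 148
radius = 28
color = 'salmon'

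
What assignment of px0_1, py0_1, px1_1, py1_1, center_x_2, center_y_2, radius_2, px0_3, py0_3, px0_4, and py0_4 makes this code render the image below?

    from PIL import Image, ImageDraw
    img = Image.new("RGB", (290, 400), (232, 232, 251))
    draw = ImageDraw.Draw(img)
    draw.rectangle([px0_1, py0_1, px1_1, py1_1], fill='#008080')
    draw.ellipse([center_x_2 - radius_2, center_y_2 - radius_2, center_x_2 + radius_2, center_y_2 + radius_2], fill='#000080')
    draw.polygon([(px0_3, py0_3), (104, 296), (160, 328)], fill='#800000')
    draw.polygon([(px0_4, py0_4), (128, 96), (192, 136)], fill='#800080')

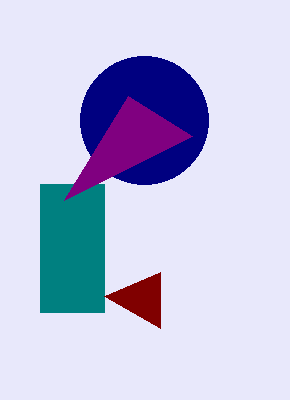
px0_1 = 40
py0_1 = 184
px1_1 = 104
py1_1 = 312
center_x_2 = 144
center_y_2 = 120
radius_2 = 64
px0_3 = 160
py0_3 = 272
px0_4 = 64
py0_4 = 200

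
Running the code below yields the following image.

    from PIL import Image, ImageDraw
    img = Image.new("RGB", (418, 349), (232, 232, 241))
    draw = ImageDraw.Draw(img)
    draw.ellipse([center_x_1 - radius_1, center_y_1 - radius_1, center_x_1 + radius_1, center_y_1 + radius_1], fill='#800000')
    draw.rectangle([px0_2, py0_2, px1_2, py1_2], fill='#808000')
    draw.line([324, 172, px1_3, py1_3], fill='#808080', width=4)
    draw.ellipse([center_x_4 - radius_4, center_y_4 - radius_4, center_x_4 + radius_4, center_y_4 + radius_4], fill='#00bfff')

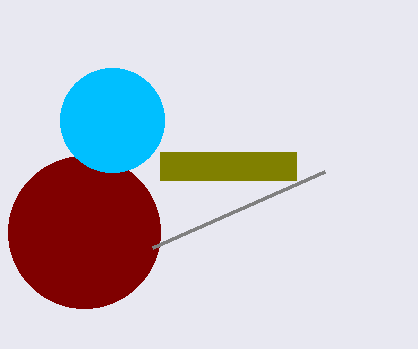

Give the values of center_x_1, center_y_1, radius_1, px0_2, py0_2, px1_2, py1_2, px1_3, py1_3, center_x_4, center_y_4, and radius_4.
center_x_1 = 84; center_y_1 = 232; radius_1 = 76; px0_2 = 160; py0_2 = 152; px1_2 = 296; py1_2 = 180; px1_3 = 152; py1_3 = 248; center_x_4 = 112; center_y_4 = 120; radius_4 = 52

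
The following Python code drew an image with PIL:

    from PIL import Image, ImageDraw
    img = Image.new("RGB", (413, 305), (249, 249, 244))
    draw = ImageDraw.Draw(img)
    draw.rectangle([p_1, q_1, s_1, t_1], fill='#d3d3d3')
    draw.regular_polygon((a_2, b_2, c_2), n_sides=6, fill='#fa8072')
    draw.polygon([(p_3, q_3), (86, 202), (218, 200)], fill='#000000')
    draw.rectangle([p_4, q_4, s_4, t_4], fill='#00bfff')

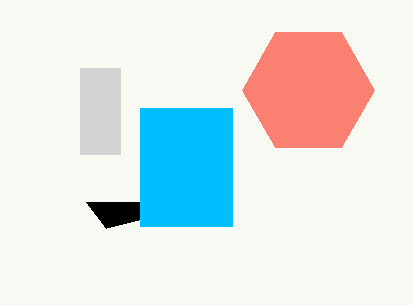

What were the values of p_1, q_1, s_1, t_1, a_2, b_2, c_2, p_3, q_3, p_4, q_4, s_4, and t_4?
p_1 = 80
q_1 = 68
s_1 = 120
t_1 = 154
a_2 = 308
b_2 = 90
c_2 = 66
p_3 = 106
q_3 = 228
p_4 = 140
q_4 = 108
s_4 = 232
t_4 = 226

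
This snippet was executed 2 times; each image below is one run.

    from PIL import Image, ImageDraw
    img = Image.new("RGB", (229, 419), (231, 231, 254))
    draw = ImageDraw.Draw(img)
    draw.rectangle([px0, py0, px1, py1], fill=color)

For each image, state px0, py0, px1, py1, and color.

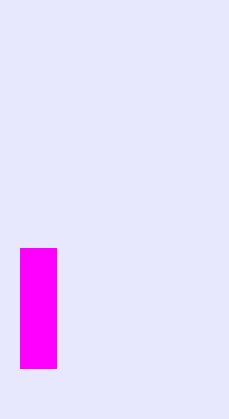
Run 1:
px0 = 20; py0 = 248; px1 = 56; py1 = 368; color = 'magenta'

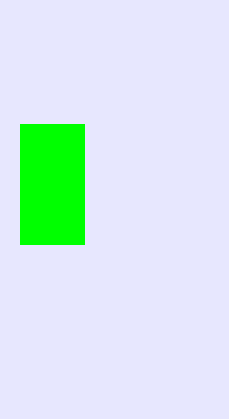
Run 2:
px0 = 20; py0 = 124; px1 = 84; py1 = 244; color = 'lime'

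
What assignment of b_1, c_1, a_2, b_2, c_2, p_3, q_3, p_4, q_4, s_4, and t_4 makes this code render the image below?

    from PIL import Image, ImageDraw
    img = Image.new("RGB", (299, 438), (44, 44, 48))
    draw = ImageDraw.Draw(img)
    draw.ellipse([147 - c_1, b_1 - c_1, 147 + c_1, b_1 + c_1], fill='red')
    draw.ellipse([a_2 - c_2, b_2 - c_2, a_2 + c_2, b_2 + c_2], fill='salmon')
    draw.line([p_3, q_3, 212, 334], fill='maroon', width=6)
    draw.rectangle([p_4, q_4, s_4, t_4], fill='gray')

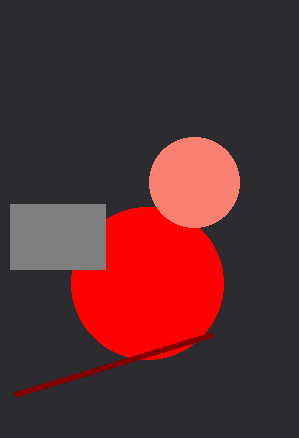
b_1 = 283
c_1 = 76
a_2 = 194
b_2 = 182
c_2 = 45
p_3 = 15
q_3 = 394
p_4 = 10
q_4 = 204
s_4 = 105
t_4 = 269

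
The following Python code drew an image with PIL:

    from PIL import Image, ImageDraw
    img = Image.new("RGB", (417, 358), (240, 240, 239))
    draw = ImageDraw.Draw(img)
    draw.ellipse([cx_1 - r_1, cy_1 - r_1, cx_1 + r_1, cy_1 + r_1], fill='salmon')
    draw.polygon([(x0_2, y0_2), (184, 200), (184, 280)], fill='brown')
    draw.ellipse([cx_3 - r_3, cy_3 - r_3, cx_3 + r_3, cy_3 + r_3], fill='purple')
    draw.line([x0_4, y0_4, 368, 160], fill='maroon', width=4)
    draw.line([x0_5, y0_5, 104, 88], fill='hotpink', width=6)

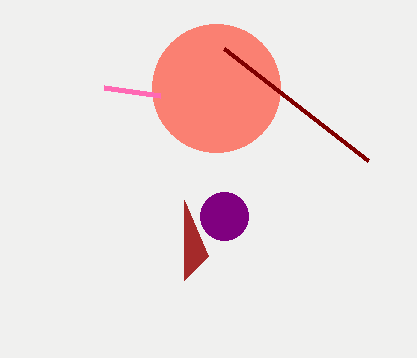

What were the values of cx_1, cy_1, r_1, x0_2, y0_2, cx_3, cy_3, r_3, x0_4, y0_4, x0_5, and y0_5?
cx_1 = 216, cy_1 = 88, r_1 = 64, x0_2 = 208, y0_2 = 256, cx_3 = 224, cy_3 = 216, r_3 = 24, x0_4 = 224, y0_4 = 48, x0_5 = 160, y0_5 = 96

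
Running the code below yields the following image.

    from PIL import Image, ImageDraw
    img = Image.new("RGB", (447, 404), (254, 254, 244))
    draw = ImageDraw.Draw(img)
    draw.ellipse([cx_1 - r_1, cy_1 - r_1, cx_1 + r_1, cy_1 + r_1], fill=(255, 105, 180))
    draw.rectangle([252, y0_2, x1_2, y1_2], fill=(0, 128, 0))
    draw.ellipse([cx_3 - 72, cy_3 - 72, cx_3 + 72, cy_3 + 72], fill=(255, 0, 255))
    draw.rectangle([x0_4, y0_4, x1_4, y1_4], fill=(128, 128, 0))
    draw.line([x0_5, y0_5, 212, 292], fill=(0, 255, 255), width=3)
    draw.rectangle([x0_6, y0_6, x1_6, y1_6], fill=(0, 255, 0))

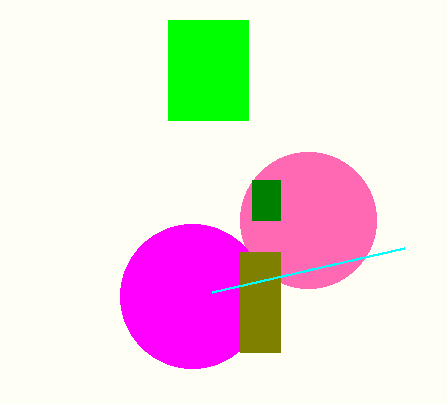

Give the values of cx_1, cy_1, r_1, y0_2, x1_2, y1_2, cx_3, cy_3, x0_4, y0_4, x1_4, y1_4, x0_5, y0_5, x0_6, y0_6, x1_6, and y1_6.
cx_1 = 308; cy_1 = 220; r_1 = 68; y0_2 = 180; x1_2 = 280; y1_2 = 220; cx_3 = 192; cy_3 = 296; x0_4 = 240; y0_4 = 252; x1_4 = 280; y1_4 = 352; x0_5 = 404; y0_5 = 248; x0_6 = 168; y0_6 = 20; x1_6 = 248; y1_6 = 120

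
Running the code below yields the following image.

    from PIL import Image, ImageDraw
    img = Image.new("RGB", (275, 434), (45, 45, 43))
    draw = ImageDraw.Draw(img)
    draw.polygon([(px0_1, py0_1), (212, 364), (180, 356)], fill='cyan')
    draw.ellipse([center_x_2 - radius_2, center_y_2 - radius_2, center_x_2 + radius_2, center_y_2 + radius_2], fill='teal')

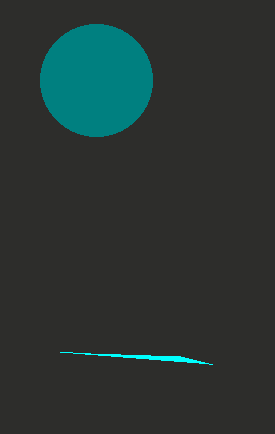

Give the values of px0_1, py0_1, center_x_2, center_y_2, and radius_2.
px0_1 = 60
py0_1 = 352
center_x_2 = 96
center_y_2 = 80
radius_2 = 56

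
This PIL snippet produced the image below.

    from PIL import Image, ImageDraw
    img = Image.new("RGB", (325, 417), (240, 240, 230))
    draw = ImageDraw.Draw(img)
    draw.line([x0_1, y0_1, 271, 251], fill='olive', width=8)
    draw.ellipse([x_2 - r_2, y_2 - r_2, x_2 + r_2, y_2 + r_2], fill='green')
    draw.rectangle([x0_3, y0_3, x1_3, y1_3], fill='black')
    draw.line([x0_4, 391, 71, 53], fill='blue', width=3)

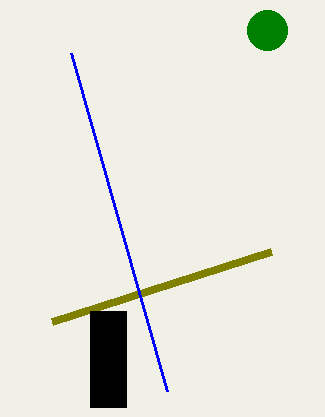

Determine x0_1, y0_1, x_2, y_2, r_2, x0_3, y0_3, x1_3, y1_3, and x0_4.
x0_1 = 52; y0_1 = 321; x_2 = 267; y_2 = 30; r_2 = 20; x0_3 = 90; y0_3 = 311; x1_3 = 126; y1_3 = 407; x0_4 = 167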